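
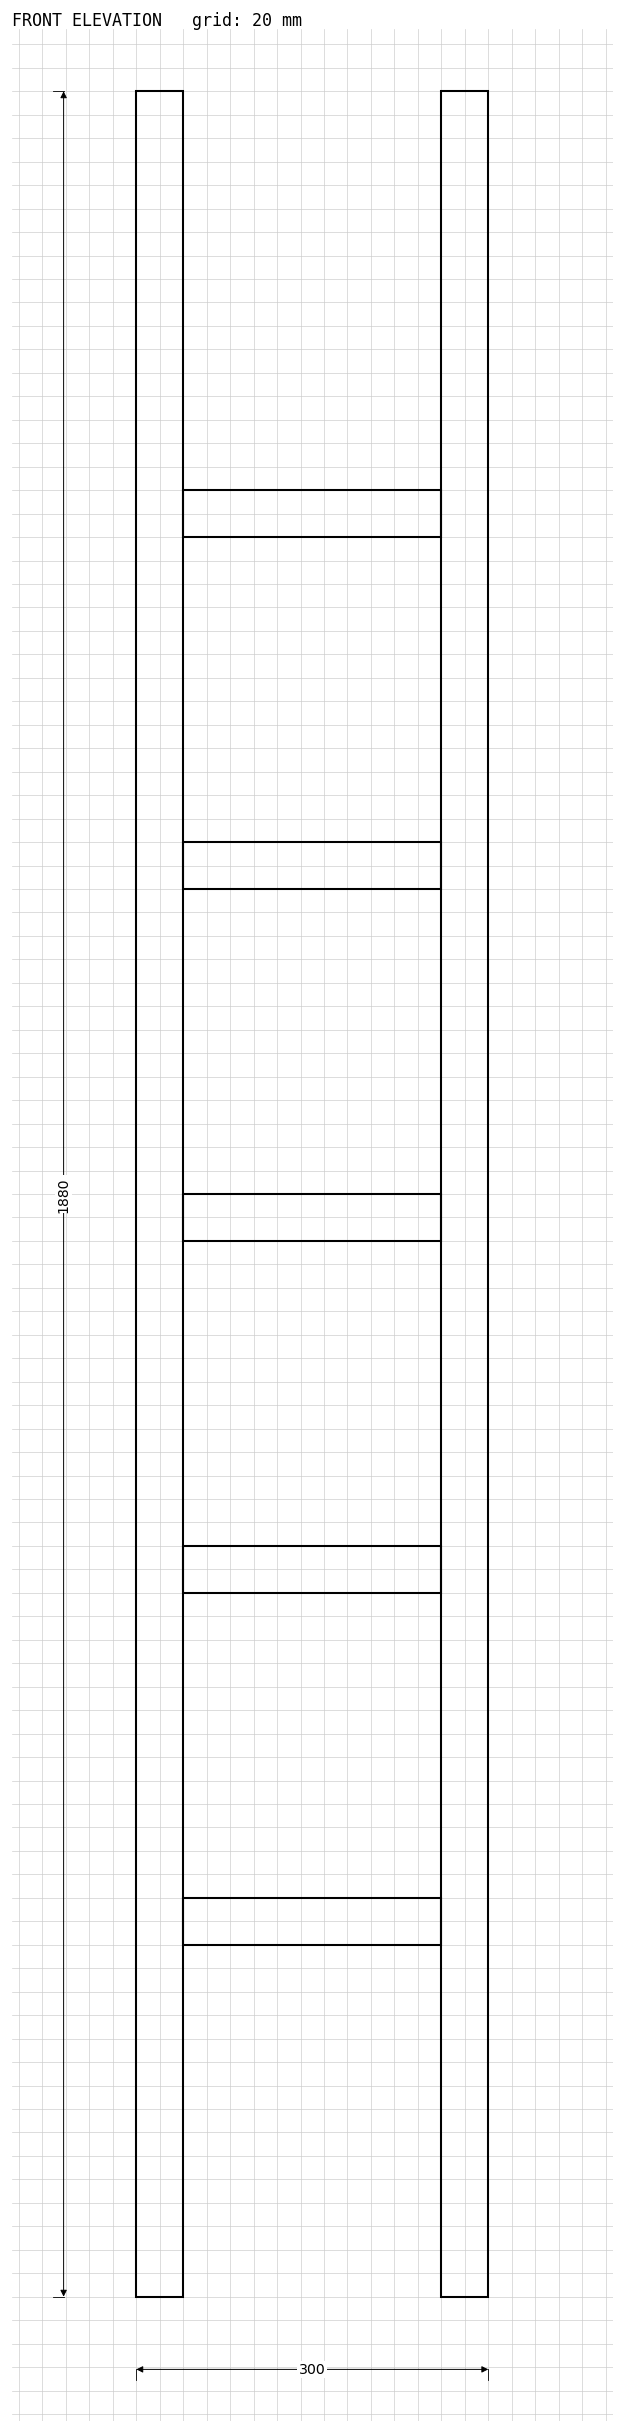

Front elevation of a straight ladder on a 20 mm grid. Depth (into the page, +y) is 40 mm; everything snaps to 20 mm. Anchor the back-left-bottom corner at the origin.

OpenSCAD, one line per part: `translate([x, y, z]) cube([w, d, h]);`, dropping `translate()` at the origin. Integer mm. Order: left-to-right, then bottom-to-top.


cube([40, 40, 1880]);
translate([40, 0, 300]) cube([220, 40, 40]);
translate([40, 0, 600]) cube([220, 40, 40]);
translate([40, 0, 900]) cube([220, 40, 40]);
translate([40, 0, 1200]) cube([220, 40, 40]);
translate([40, 0, 1500]) cube([220, 40, 40]);
translate([260, 0, 0]) cube([40, 40, 1880]);


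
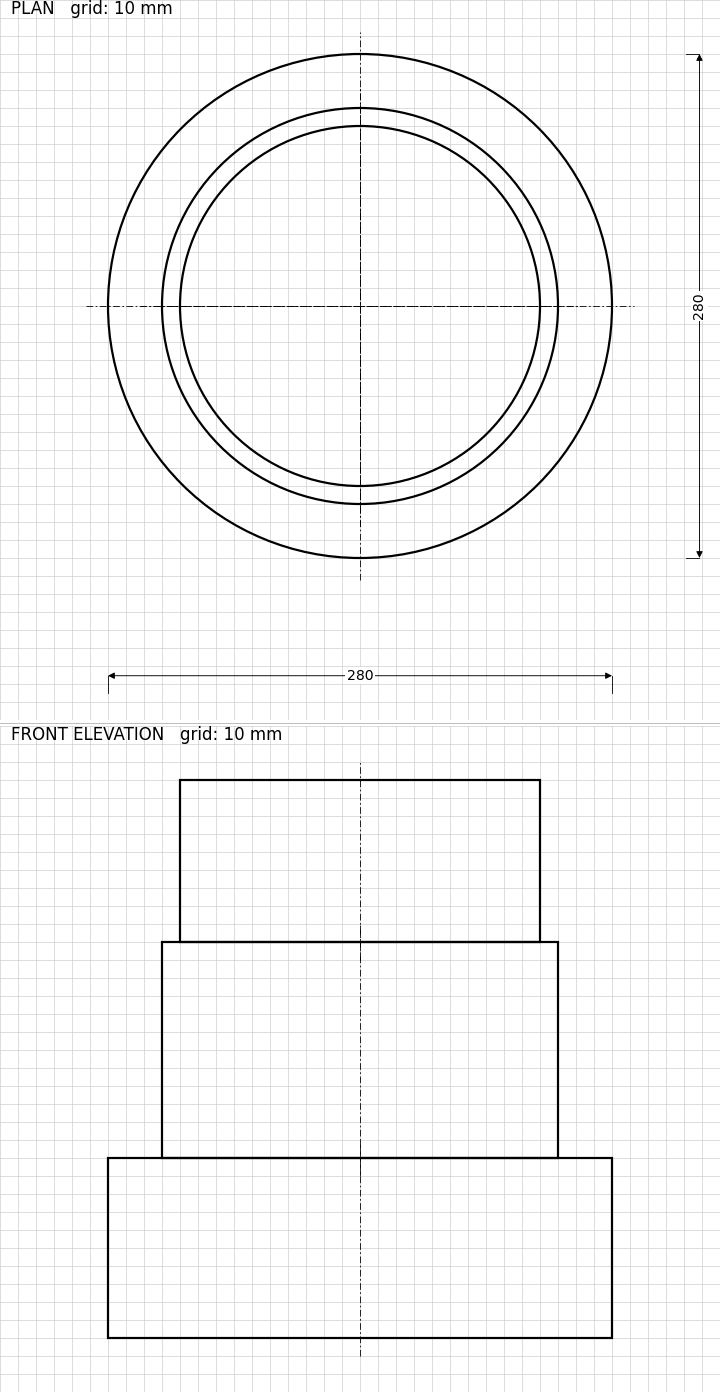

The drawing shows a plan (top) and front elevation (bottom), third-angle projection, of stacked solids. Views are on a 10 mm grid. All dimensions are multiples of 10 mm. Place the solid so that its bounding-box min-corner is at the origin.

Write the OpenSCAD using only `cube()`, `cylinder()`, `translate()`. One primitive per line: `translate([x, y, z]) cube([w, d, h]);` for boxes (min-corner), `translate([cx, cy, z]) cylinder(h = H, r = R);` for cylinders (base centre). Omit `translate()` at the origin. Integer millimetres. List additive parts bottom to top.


translate([140, 140, 0]) cylinder(h = 100, r = 140);
translate([140, 140, 100]) cylinder(h = 120, r = 110);
translate([140, 140, 220]) cylinder(h = 90, r = 100);


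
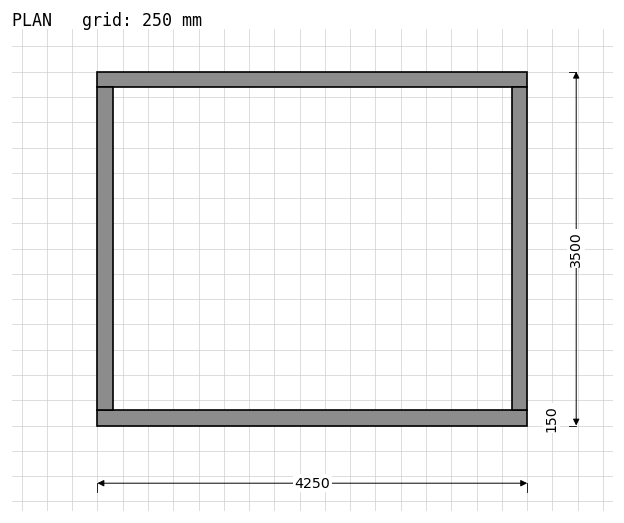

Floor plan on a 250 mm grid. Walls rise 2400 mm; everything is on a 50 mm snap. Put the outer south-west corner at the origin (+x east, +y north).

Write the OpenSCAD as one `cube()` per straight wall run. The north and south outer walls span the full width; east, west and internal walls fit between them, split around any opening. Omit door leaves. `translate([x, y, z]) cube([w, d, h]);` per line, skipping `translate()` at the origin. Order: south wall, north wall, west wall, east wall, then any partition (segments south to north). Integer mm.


cube([4250, 150, 2400]);
translate([0, 3350, 0]) cube([4250, 150, 2400]);
translate([0, 150, 0]) cube([150, 3200, 2400]);
translate([4100, 150, 0]) cube([150, 3200, 2400]);


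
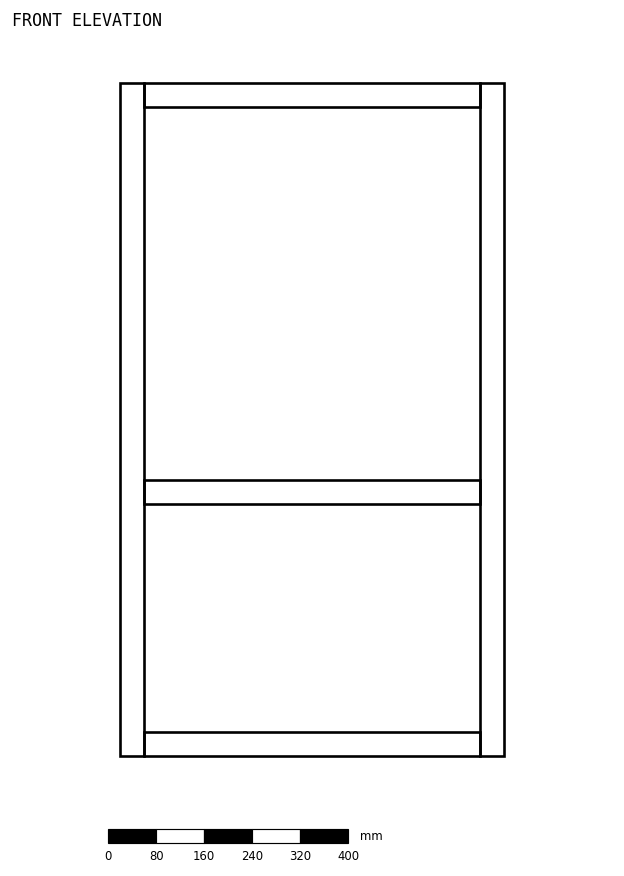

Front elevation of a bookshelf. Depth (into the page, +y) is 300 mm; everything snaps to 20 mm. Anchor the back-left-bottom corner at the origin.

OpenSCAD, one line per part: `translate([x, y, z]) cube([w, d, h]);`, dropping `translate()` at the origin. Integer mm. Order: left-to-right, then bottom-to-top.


cube([40, 300, 1120]);
translate([40, 0, 0]) cube([560, 300, 40]);
translate([40, 0, 420]) cube([560, 300, 40]);
translate([40, 0, 1080]) cube([560, 300, 40]);
translate([600, 0, 0]) cube([40, 300, 1120]);


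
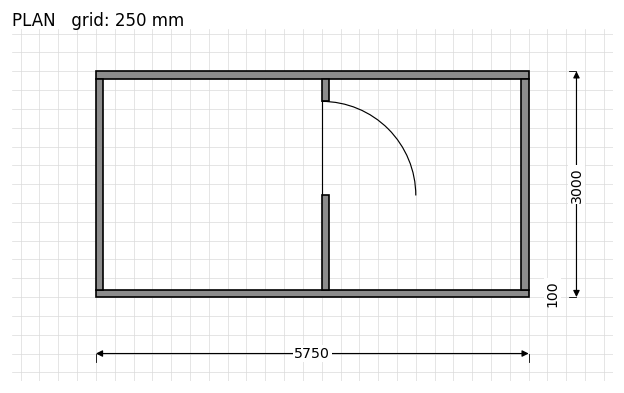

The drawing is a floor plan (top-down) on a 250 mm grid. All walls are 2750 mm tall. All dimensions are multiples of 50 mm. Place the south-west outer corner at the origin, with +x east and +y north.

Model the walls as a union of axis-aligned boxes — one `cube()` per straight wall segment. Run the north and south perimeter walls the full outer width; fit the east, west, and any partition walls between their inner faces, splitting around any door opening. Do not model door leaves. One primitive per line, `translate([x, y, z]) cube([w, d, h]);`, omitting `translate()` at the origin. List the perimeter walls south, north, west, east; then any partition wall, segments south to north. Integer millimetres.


cube([5750, 100, 2750]);
translate([0, 2900, 0]) cube([5750, 100, 2750]);
translate([0, 100, 0]) cube([100, 2800, 2750]);
translate([5650, 100, 0]) cube([100, 2800, 2750]);
translate([3000, 100, 0]) cube([100, 1250, 2750]);
translate([3000, 2600, 0]) cube([100, 300, 2750]);


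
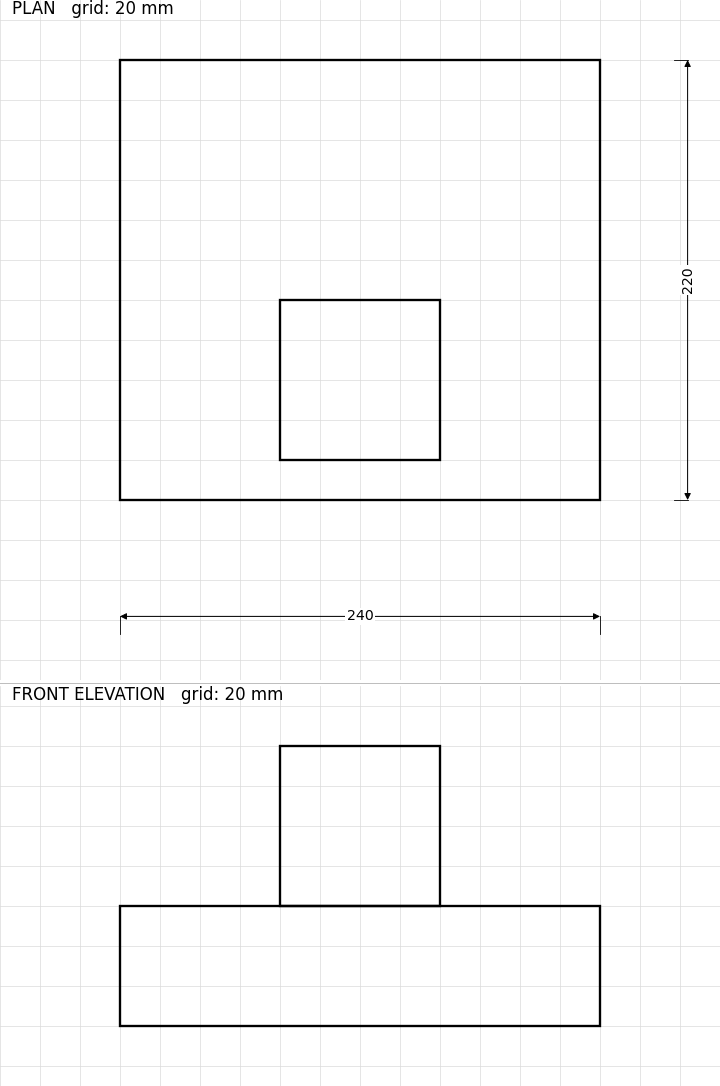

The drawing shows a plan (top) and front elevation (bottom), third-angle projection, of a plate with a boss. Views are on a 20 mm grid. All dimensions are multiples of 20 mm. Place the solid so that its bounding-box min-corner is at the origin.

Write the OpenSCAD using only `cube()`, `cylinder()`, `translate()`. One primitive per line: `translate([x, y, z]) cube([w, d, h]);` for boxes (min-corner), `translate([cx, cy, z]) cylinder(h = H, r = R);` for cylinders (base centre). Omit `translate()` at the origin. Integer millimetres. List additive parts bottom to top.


cube([240, 220, 60]);
translate([80, 20, 60]) cube([80, 80, 80]);


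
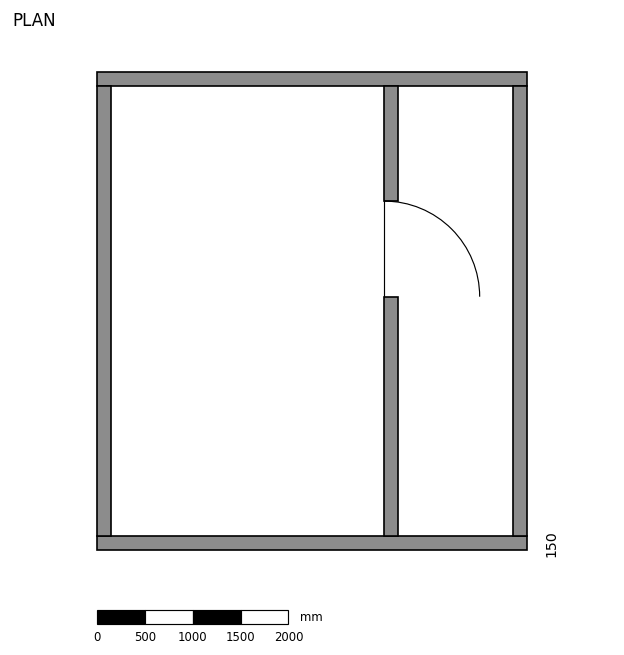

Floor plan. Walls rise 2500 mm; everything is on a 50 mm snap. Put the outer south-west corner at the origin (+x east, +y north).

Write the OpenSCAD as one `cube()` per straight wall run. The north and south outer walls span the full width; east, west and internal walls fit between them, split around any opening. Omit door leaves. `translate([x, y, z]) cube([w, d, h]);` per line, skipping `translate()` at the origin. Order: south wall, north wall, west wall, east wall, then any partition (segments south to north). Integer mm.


cube([4500, 150, 2500]);
translate([0, 4850, 0]) cube([4500, 150, 2500]);
translate([0, 150, 0]) cube([150, 4700, 2500]);
translate([4350, 150, 0]) cube([150, 4700, 2500]);
translate([3000, 150, 0]) cube([150, 2500, 2500]);
translate([3000, 3650, 0]) cube([150, 1200, 2500]);


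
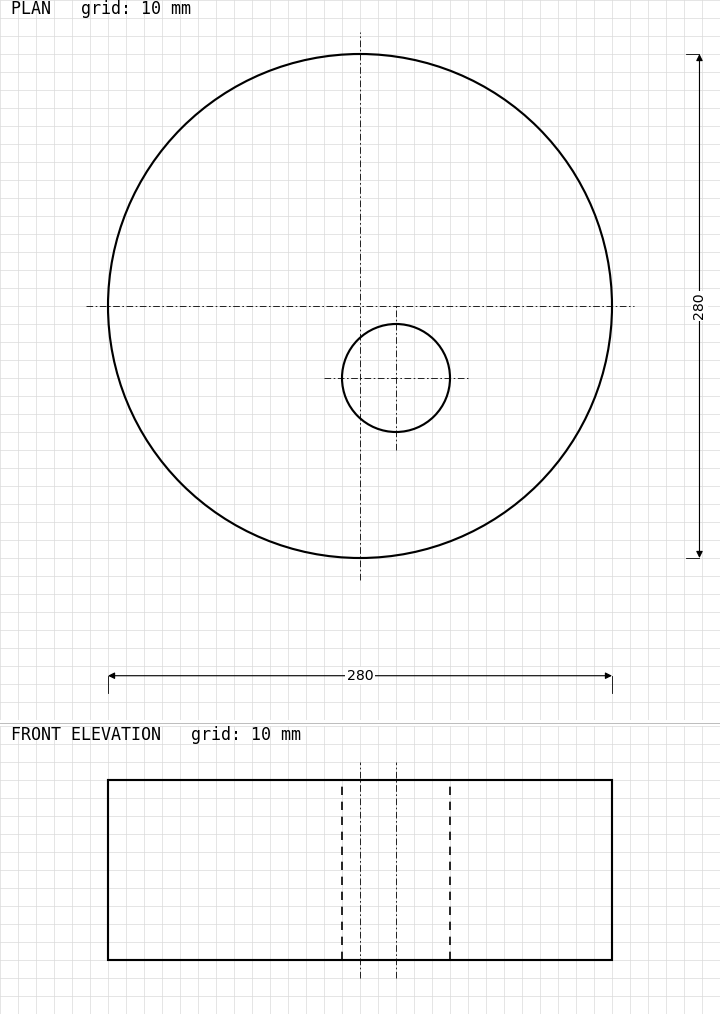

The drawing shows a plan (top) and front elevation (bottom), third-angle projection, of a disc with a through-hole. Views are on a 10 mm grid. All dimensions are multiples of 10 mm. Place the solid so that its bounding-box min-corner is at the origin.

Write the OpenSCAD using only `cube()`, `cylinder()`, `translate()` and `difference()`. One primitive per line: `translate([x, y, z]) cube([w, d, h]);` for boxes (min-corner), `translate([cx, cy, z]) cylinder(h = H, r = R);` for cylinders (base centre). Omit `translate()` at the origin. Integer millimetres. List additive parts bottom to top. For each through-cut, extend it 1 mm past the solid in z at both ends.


difference() {
  translate([140, 140, 0]) cylinder(h = 100, r = 140);
  translate([160, 100, -1]) cylinder(h = 102, r = 30);
}


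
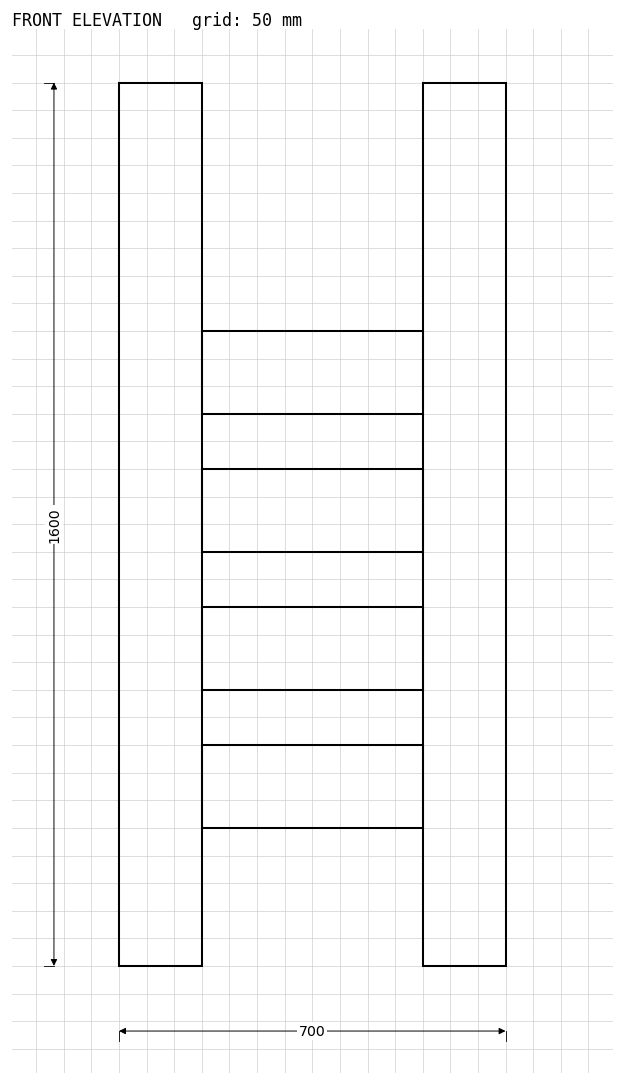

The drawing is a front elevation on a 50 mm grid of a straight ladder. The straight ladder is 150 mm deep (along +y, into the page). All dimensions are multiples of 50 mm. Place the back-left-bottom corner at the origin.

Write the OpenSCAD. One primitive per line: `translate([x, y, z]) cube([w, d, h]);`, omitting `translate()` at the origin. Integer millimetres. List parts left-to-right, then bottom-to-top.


cube([150, 150, 1600]);
translate([150, 0, 250]) cube([400, 150, 150]);
translate([150, 0, 500]) cube([400, 150, 150]);
translate([150, 0, 750]) cube([400, 150, 150]);
translate([150, 0, 1000]) cube([400, 150, 150]);
translate([550, 0, 0]) cube([150, 150, 1600]);


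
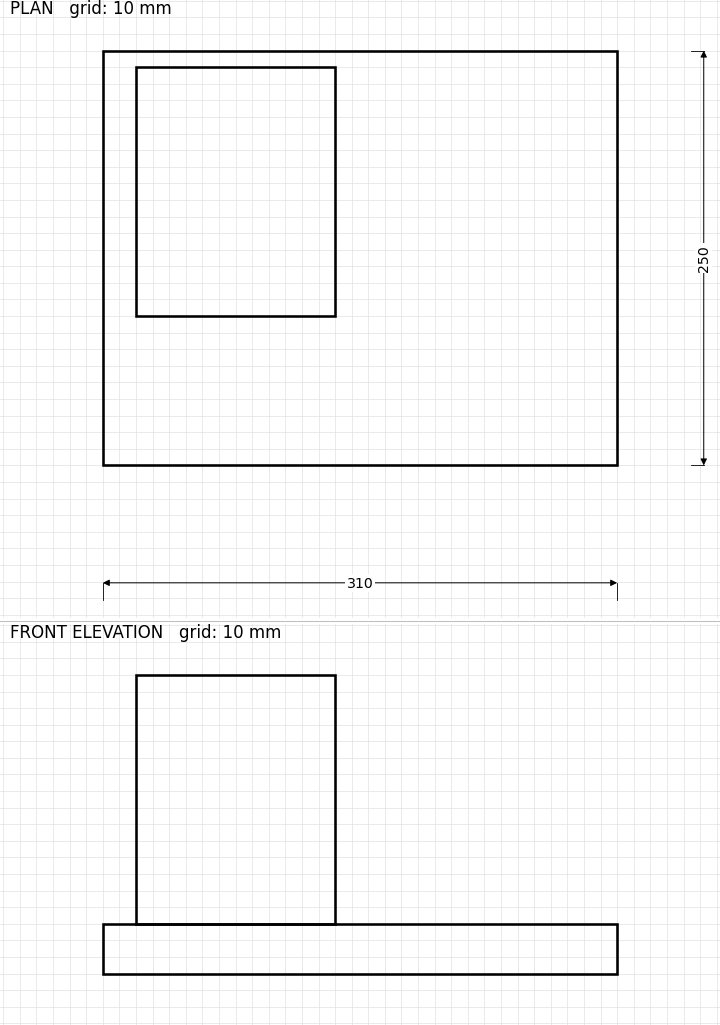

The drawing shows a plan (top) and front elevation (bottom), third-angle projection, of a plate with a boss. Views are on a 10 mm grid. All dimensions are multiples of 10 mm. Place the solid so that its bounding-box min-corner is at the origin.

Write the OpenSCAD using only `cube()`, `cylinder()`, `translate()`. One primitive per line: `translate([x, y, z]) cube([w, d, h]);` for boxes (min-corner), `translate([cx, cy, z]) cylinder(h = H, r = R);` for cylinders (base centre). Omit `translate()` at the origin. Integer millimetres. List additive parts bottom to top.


cube([310, 250, 30]);
translate([20, 90, 30]) cube([120, 150, 150]);


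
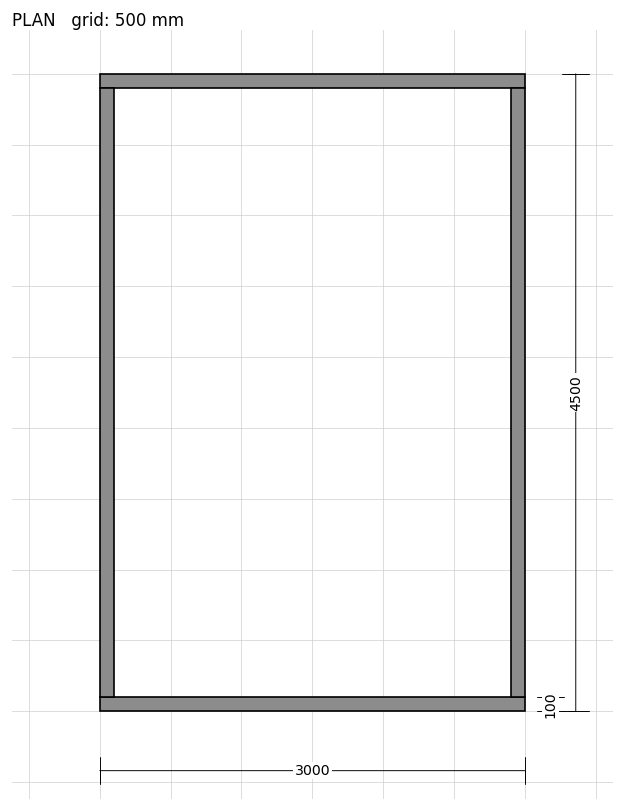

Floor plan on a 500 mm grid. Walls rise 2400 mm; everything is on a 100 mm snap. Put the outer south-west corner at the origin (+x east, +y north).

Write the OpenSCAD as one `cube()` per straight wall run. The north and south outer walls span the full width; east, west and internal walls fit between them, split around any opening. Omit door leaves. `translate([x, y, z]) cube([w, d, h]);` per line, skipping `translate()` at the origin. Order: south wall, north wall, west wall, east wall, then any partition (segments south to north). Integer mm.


cube([3000, 100, 2400]);
translate([0, 4400, 0]) cube([3000, 100, 2400]);
translate([0, 100, 0]) cube([100, 4300, 2400]);
translate([2900, 100, 0]) cube([100, 4300, 2400]);


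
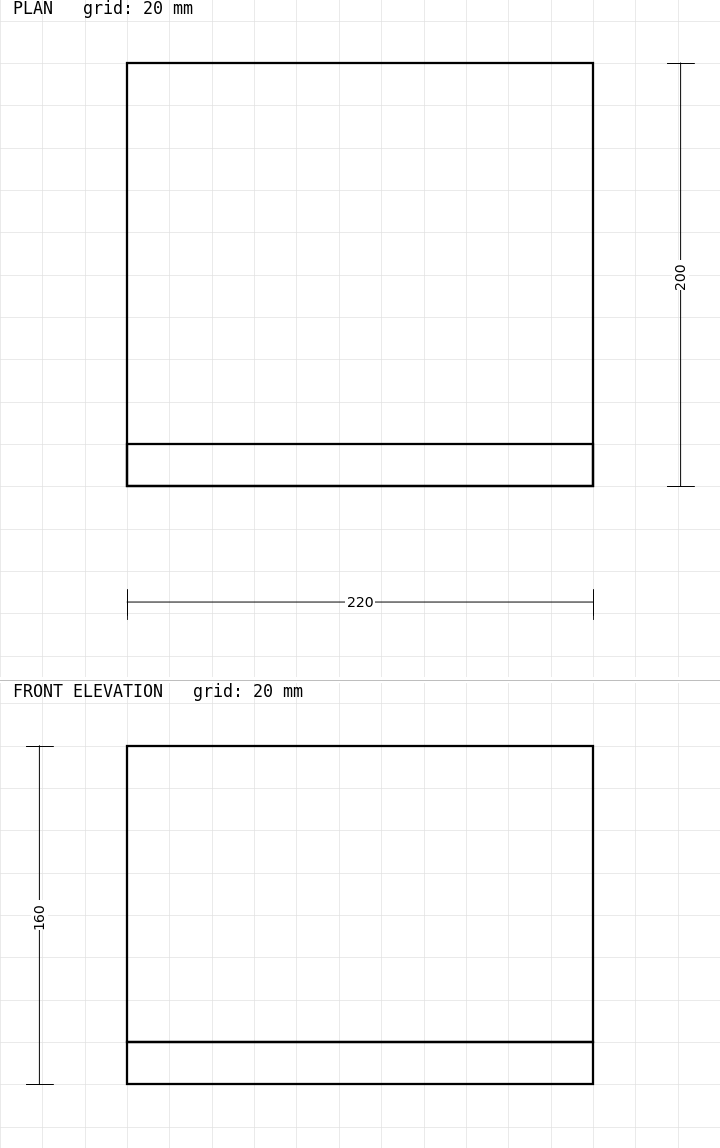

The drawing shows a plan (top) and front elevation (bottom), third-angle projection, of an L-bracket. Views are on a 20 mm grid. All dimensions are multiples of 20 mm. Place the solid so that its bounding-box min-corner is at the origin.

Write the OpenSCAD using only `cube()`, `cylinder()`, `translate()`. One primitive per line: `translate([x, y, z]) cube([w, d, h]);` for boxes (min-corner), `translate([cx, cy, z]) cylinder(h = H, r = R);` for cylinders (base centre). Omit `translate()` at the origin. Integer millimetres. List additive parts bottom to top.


cube([220, 200, 20]);
translate([0, 0, 20]) cube([220, 20, 140]);


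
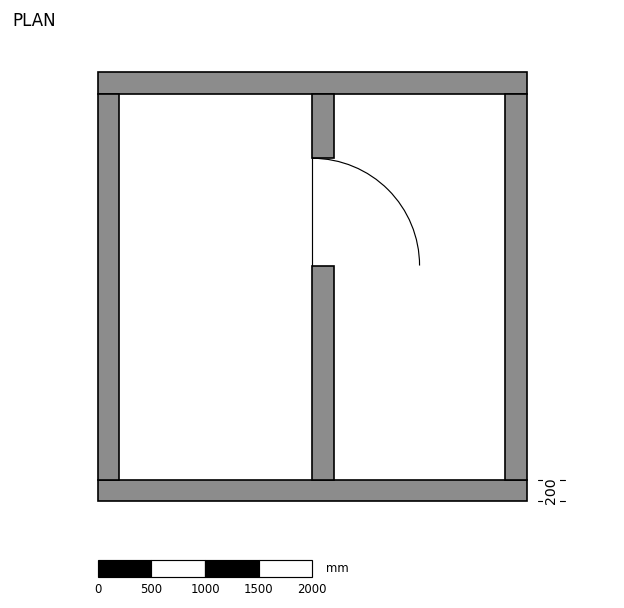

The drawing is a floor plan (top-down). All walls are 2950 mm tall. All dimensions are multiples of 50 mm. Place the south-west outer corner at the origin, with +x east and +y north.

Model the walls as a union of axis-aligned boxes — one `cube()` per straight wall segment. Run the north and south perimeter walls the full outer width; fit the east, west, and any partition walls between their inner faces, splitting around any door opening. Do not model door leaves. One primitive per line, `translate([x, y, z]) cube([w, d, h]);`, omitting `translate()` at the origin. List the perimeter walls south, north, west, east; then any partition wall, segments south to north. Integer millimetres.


cube([4000, 200, 2950]);
translate([0, 3800, 0]) cube([4000, 200, 2950]);
translate([0, 200, 0]) cube([200, 3600, 2950]);
translate([3800, 200, 0]) cube([200, 3600, 2950]);
translate([2000, 200, 0]) cube([200, 2000, 2950]);
translate([2000, 3200, 0]) cube([200, 600, 2950]);


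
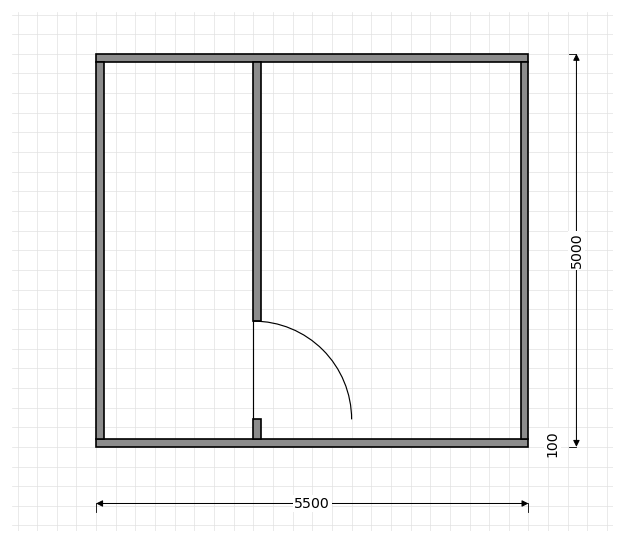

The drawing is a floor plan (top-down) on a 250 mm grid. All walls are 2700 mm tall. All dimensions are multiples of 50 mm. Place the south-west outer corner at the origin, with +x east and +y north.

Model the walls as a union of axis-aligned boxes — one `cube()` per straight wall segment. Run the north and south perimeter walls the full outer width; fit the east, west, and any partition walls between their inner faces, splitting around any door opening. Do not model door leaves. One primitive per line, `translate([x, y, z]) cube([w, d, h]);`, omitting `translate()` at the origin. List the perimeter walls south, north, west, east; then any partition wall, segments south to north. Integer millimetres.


cube([5500, 100, 2700]);
translate([0, 4900, 0]) cube([5500, 100, 2700]);
translate([0, 100, 0]) cube([100, 4800, 2700]);
translate([5400, 100, 0]) cube([100, 4800, 2700]);
translate([2000, 100, 0]) cube([100, 250, 2700]);
translate([2000, 1600, 0]) cube([100, 3300, 2700]);


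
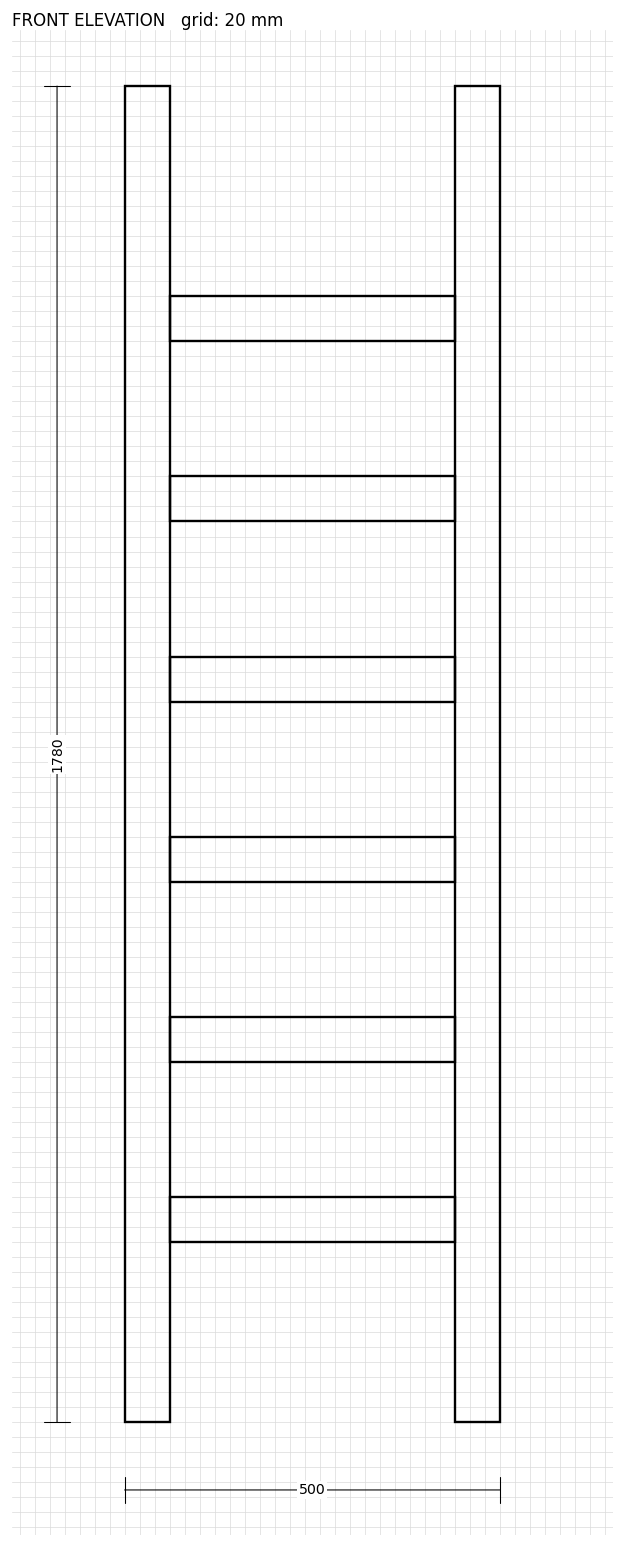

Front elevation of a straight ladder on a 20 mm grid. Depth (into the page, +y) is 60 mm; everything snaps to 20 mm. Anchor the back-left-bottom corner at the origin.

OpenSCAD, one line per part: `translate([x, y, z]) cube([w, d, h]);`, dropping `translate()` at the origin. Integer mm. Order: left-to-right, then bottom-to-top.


cube([60, 60, 1780]);
translate([60, 0, 240]) cube([380, 60, 60]);
translate([60, 0, 480]) cube([380, 60, 60]);
translate([60, 0, 720]) cube([380, 60, 60]);
translate([60, 0, 960]) cube([380, 60, 60]);
translate([60, 0, 1200]) cube([380, 60, 60]);
translate([60, 0, 1440]) cube([380, 60, 60]);
translate([440, 0, 0]) cube([60, 60, 1780]);


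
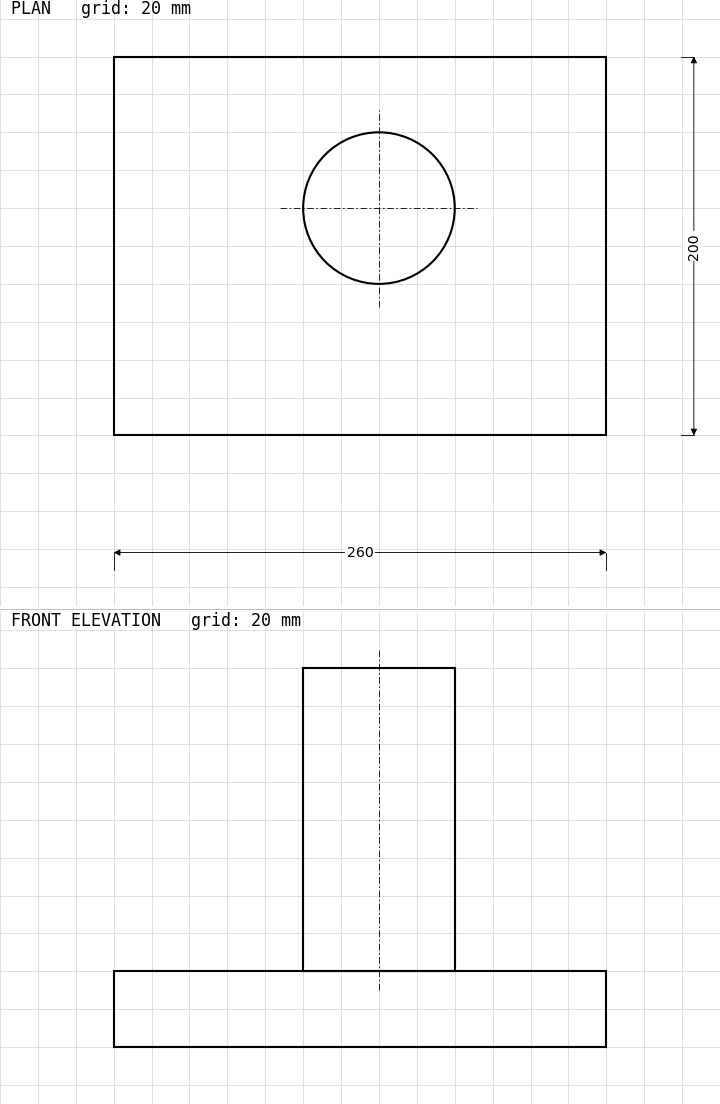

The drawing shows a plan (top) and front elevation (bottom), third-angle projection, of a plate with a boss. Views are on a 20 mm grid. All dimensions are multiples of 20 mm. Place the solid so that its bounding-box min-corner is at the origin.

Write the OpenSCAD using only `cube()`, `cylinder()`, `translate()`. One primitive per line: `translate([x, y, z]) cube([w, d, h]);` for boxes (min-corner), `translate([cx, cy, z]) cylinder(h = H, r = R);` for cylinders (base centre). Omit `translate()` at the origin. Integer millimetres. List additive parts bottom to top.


cube([260, 200, 40]);
translate([140, 120, 40]) cylinder(h = 160, r = 40);


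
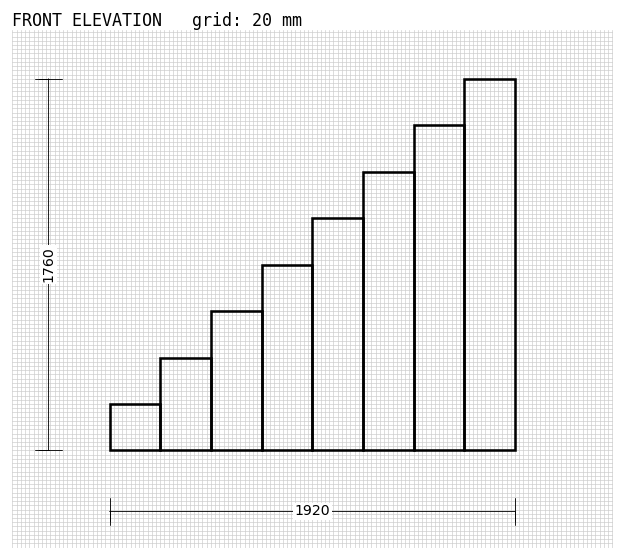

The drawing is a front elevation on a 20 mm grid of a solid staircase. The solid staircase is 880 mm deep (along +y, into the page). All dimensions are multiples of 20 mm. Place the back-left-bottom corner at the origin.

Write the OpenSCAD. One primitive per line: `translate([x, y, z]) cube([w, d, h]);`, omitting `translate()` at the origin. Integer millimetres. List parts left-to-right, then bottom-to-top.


cube([240, 880, 220]);
translate([240, 0, 0]) cube([240, 880, 440]);
translate([480, 0, 0]) cube([240, 880, 660]);
translate([720, 0, 0]) cube([240, 880, 880]);
translate([960, 0, 0]) cube([240, 880, 1100]);
translate([1200, 0, 0]) cube([240, 880, 1320]);
translate([1440, 0, 0]) cube([240, 880, 1540]);
translate([1680, 0, 0]) cube([240, 880, 1760]);


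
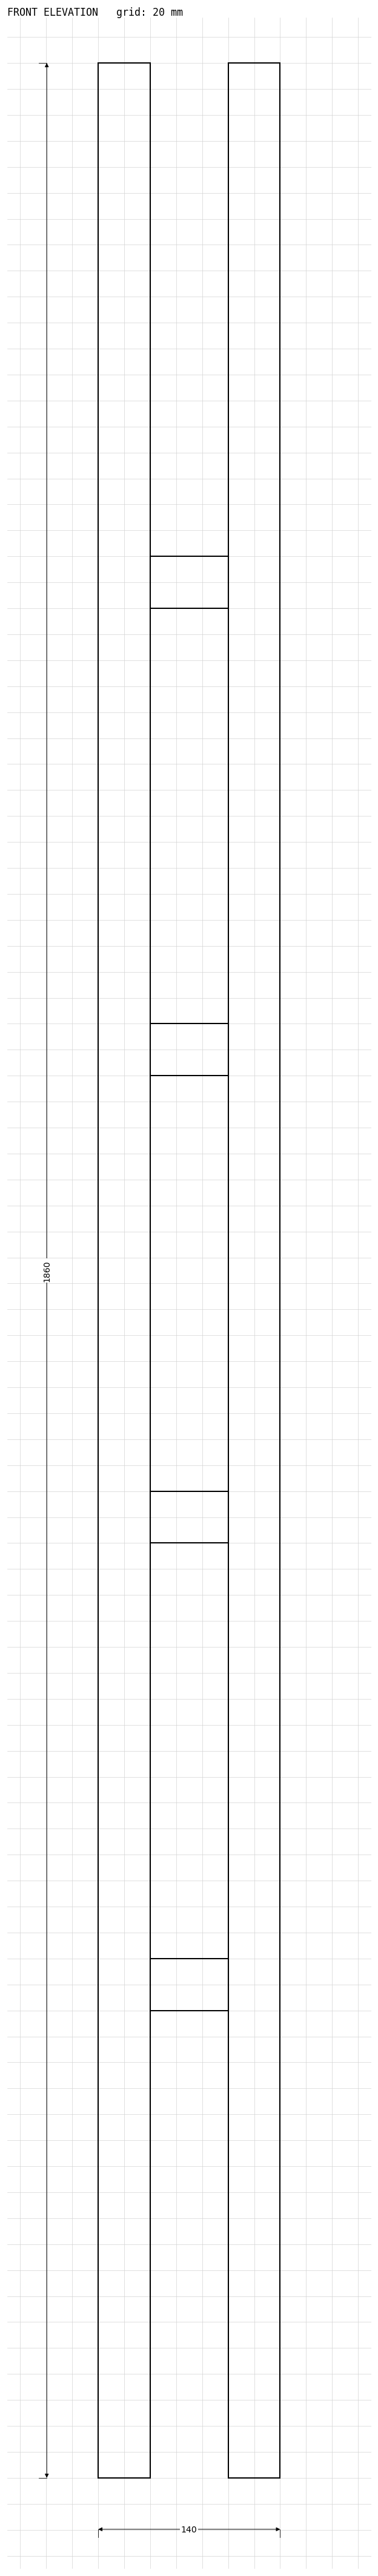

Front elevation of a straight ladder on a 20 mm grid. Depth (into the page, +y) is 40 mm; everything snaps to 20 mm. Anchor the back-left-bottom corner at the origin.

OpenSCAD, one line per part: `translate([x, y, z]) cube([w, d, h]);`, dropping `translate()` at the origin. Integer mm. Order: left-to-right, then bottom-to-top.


cube([40, 40, 1860]);
translate([40, 0, 360]) cube([60, 40, 40]);
translate([40, 0, 720]) cube([60, 40, 40]);
translate([40, 0, 1080]) cube([60, 40, 40]);
translate([40, 0, 1440]) cube([60, 40, 40]);
translate([100, 0, 0]) cube([40, 40, 1860]);


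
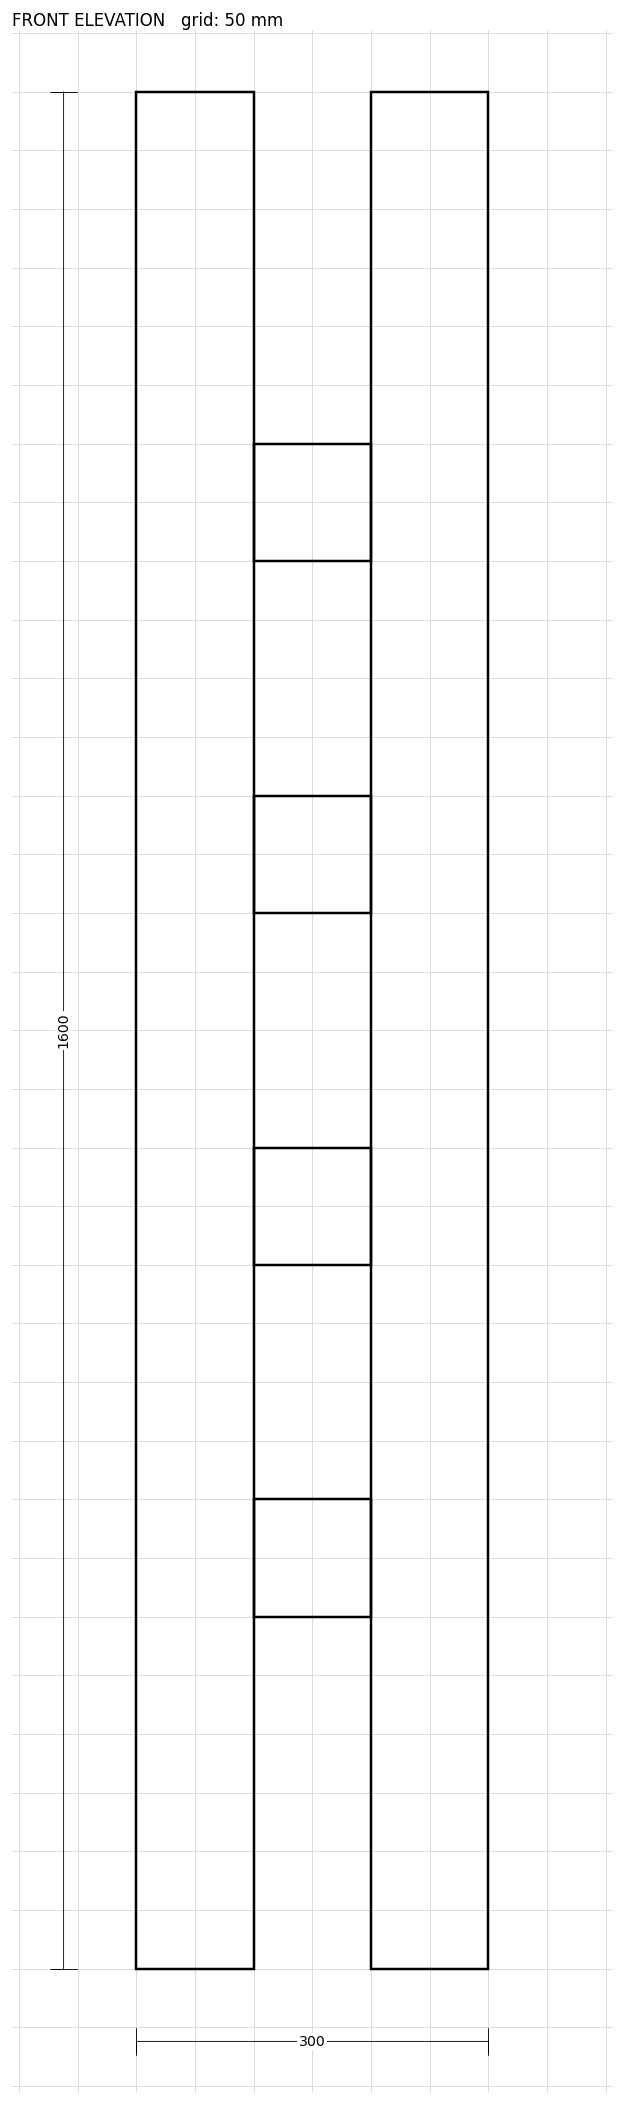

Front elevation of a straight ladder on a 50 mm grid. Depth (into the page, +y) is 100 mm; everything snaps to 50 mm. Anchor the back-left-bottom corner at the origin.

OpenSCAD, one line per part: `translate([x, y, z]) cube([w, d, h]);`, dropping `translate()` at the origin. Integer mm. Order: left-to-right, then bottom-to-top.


cube([100, 100, 1600]);
translate([100, 0, 300]) cube([100, 100, 100]);
translate([100, 0, 600]) cube([100, 100, 100]);
translate([100, 0, 900]) cube([100, 100, 100]);
translate([100, 0, 1200]) cube([100, 100, 100]);
translate([200, 0, 0]) cube([100, 100, 1600]);


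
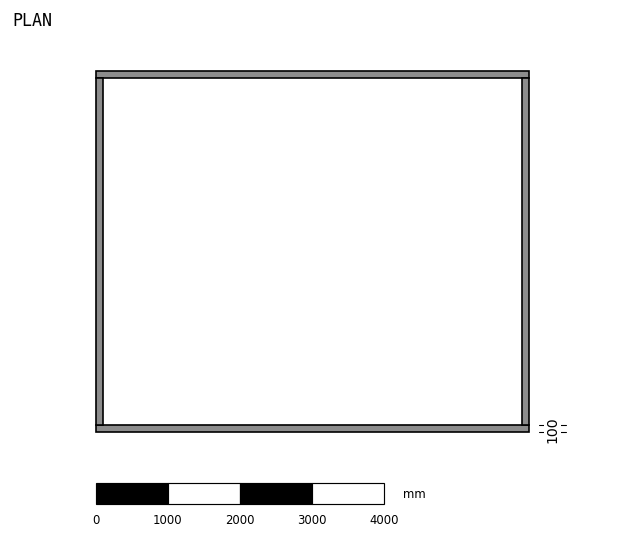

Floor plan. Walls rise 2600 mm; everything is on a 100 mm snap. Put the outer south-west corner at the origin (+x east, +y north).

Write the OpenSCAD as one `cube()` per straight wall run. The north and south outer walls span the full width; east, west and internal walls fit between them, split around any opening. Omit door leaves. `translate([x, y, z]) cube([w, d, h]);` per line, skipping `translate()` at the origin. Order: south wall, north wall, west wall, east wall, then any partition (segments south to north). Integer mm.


cube([6000, 100, 2600]);
translate([0, 4900, 0]) cube([6000, 100, 2600]);
translate([0, 100, 0]) cube([100, 4800, 2600]);
translate([5900, 100, 0]) cube([100, 4800, 2600]);


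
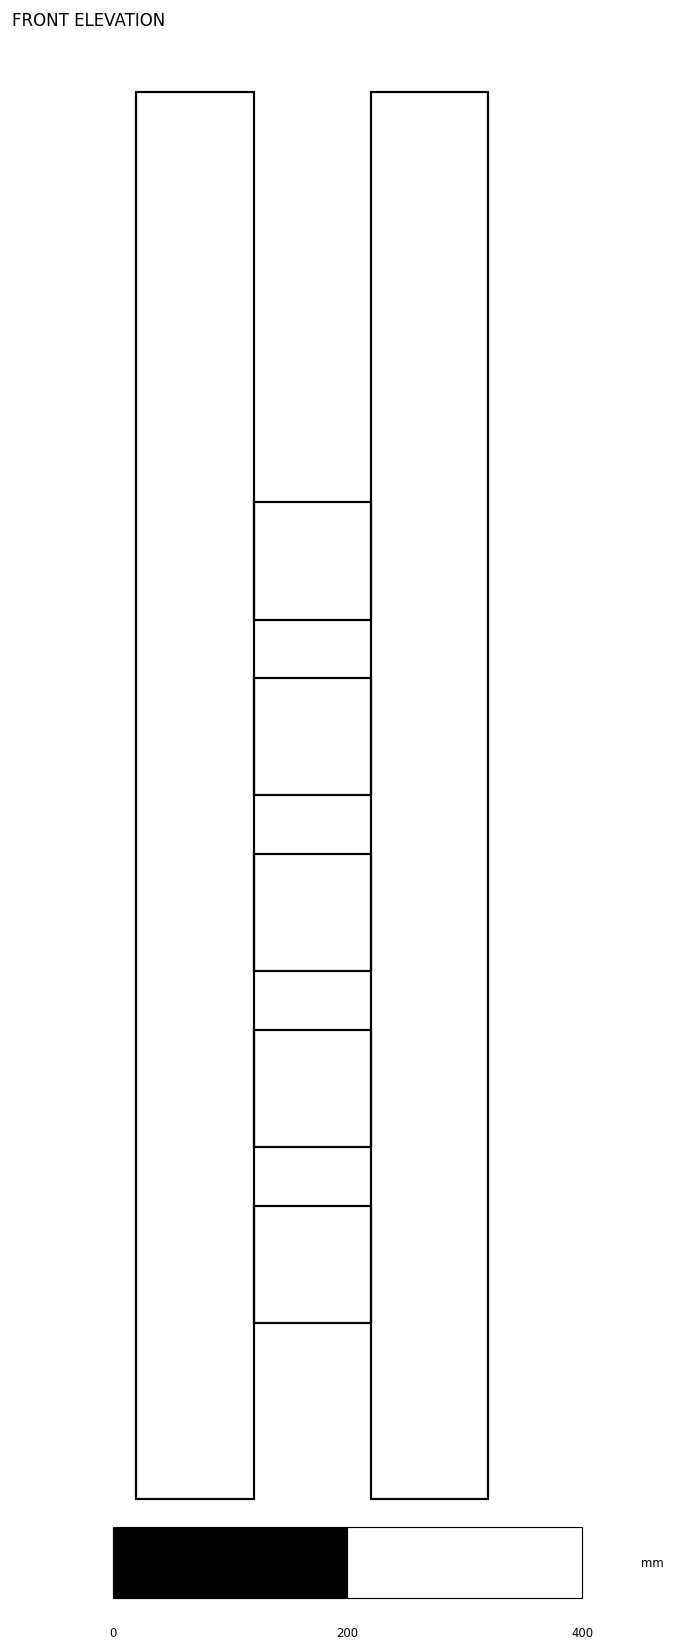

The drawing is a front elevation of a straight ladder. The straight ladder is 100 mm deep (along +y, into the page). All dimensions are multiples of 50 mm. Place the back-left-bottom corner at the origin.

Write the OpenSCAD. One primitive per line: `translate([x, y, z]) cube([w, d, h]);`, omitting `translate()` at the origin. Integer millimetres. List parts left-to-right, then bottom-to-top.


cube([100, 100, 1200]);
translate([100, 0, 150]) cube([100, 100, 100]);
translate([100, 0, 300]) cube([100, 100, 100]);
translate([100, 0, 450]) cube([100, 100, 100]);
translate([100, 0, 600]) cube([100, 100, 100]);
translate([100, 0, 750]) cube([100, 100, 100]);
translate([200, 0, 0]) cube([100, 100, 1200]);


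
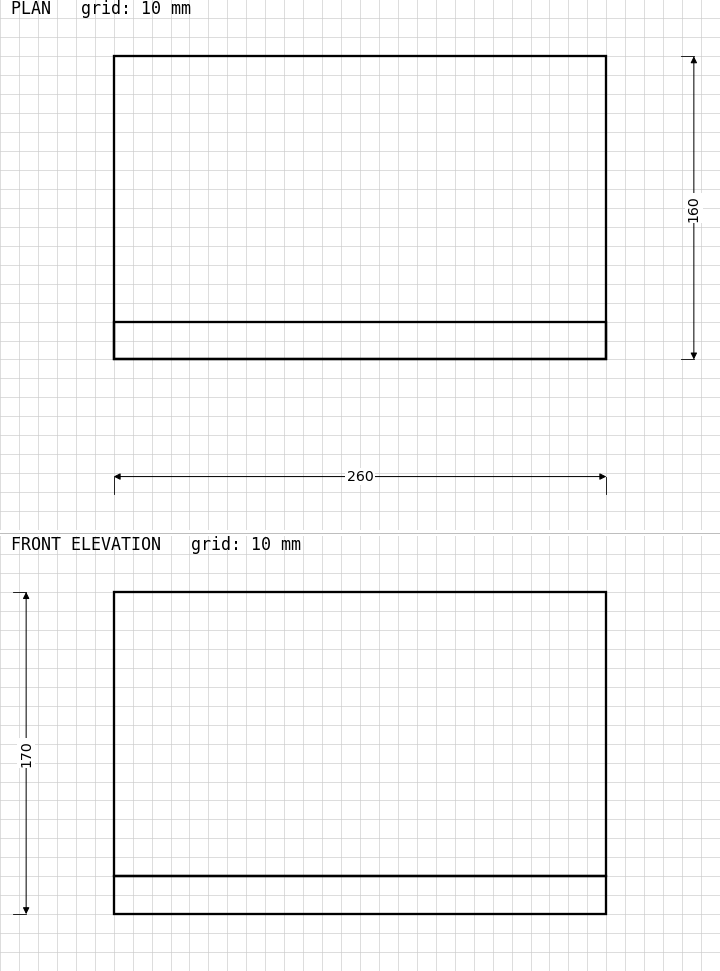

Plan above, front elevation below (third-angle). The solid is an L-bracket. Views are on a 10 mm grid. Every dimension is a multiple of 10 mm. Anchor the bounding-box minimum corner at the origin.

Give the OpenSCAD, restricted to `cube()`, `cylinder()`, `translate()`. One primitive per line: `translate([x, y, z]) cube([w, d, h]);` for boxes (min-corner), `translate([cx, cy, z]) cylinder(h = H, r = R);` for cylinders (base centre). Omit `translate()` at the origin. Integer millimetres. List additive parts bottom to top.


cube([260, 160, 20]);
translate([0, 0, 20]) cube([260, 20, 150]);


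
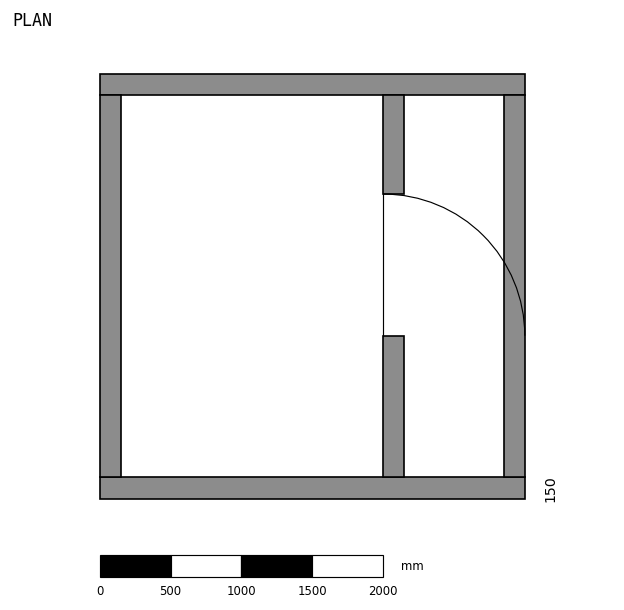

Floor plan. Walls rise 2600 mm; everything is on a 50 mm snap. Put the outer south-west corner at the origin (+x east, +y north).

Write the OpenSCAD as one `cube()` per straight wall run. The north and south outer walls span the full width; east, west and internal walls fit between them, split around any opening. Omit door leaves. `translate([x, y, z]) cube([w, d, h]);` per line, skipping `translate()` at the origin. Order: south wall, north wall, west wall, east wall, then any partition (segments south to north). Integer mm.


cube([3000, 150, 2600]);
translate([0, 2850, 0]) cube([3000, 150, 2600]);
translate([0, 150, 0]) cube([150, 2700, 2600]);
translate([2850, 150, 0]) cube([150, 2700, 2600]);
translate([2000, 150, 0]) cube([150, 1000, 2600]);
translate([2000, 2150, 0]) cube([150, 700, 2600]);


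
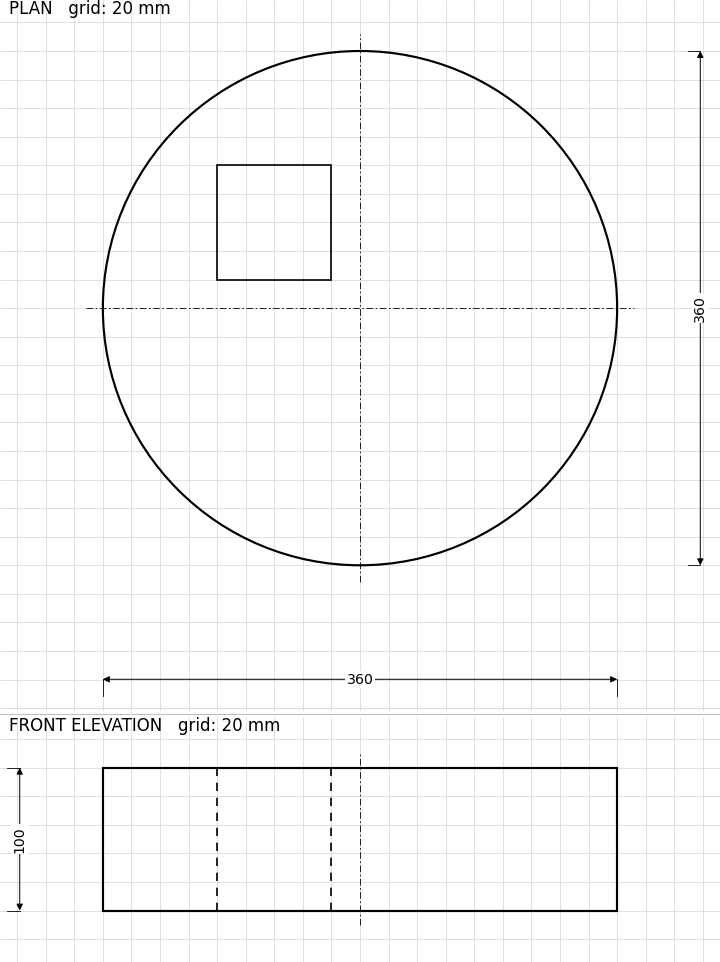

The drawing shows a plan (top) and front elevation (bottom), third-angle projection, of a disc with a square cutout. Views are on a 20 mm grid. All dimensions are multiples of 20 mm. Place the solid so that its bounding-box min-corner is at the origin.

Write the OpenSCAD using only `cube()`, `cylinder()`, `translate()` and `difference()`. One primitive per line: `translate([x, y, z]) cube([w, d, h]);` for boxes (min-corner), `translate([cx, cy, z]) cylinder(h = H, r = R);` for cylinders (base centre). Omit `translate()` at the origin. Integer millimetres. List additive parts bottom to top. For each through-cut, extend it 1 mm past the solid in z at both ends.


difference() {
  translate([180, 180, 0]) cylinder(h = 100, r = 180);
  translate([80, 200, -1]) cube([80, 80, 102]);
}


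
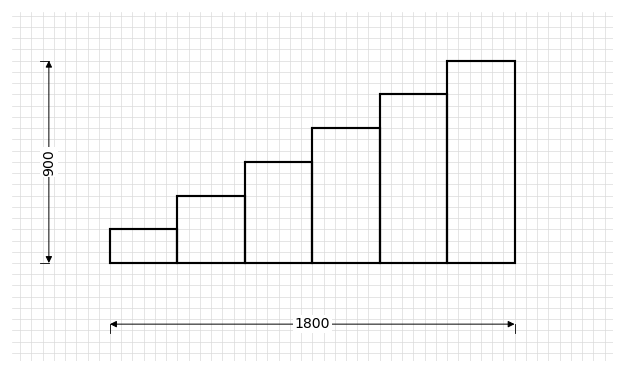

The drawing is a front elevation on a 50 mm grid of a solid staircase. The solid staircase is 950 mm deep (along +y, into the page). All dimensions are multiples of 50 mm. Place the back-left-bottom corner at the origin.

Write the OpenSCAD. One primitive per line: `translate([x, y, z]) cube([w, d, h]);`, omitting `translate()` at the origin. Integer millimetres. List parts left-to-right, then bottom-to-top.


cube([300, 950, 150]);
translate([300, 0, 0]) cube([300, 950, 300]);
translate([600, 0, 0]) cube([300, 950, 450]);
translate([900, 0, 0]) cube([300, 950, 600]);
translate([1200, 0, 0]) cube([300, 950, 750]);
translate([1500, 0, 0]) cube([300, 950, 900]);


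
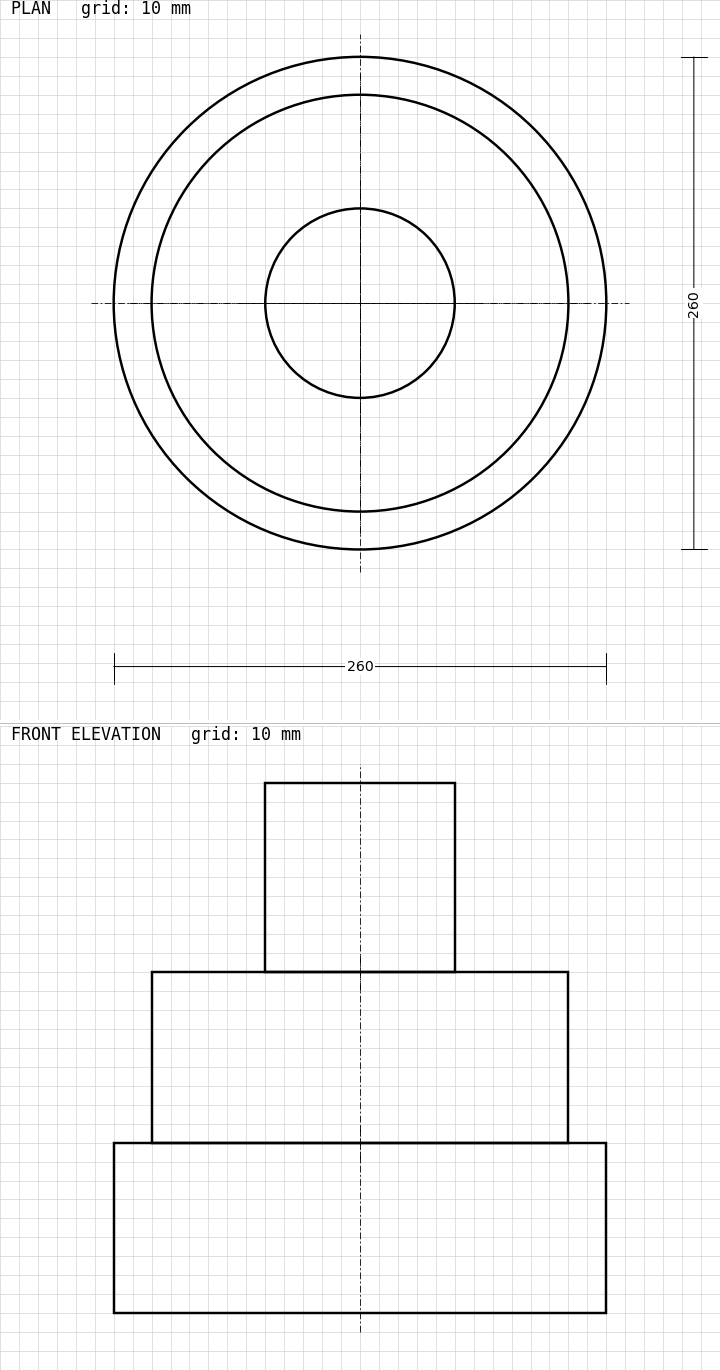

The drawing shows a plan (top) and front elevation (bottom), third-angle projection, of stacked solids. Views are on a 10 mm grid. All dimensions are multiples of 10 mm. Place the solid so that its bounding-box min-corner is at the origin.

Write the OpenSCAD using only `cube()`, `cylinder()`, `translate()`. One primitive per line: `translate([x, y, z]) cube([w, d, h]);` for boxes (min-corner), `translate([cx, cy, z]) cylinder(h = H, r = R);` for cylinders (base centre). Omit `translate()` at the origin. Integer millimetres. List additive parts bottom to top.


translate([130, 130, 0]) cylinder(h = 90, r = 130);
translate([130, 130, 90]) cylinder(h = 90, r = 110);
translate([130, 130, 180]) cylinder(h = 100, r = 50);


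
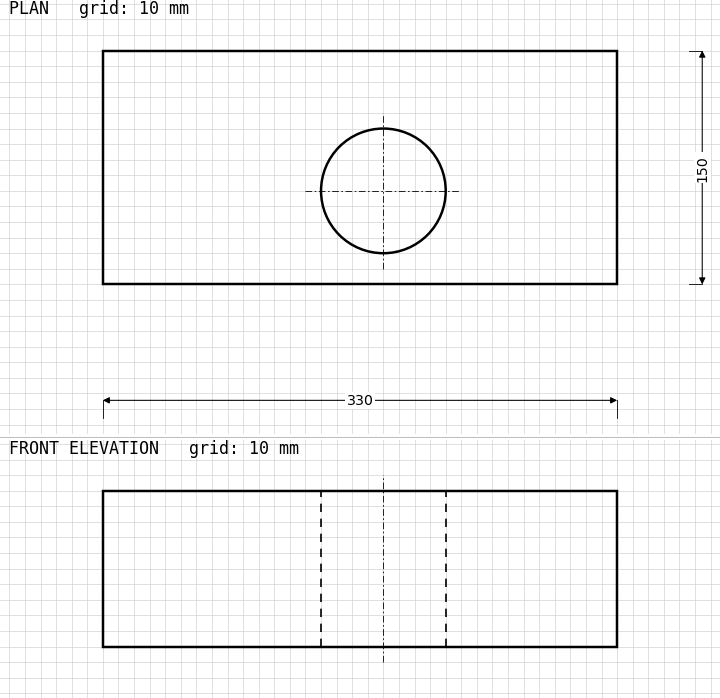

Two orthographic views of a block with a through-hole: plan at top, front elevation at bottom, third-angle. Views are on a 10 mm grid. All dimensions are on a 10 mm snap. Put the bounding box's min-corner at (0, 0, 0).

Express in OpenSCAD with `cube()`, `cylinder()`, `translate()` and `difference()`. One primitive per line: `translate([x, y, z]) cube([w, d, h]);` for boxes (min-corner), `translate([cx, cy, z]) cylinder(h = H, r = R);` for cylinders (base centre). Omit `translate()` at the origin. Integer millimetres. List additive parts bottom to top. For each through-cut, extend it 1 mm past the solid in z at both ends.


difference() {
  cube([330, 150, 100]);
  translate([180, 60, -1]) cylinder(h = 102, r = 40);
}


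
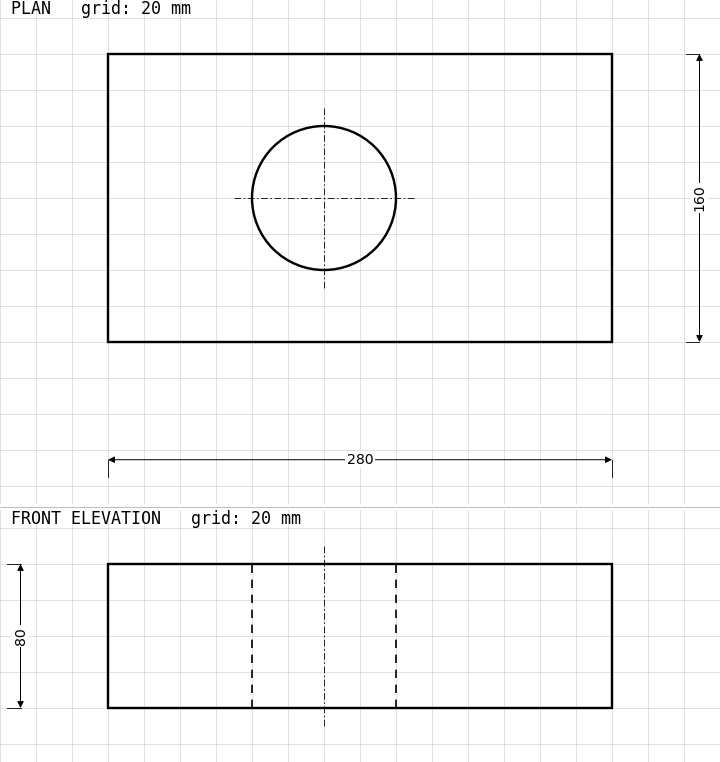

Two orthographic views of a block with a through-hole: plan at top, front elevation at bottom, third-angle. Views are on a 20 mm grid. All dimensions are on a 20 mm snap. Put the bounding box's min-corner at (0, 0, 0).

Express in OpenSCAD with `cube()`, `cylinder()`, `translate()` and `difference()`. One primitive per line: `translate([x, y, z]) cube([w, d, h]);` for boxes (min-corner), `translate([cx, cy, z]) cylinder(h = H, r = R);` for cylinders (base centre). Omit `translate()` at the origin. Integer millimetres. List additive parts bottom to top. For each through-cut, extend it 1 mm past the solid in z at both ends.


difference() {
  cube([280, 160, 80]);
  translate([120, 80, -1]) cylinder(h = 82, r = 40);
}


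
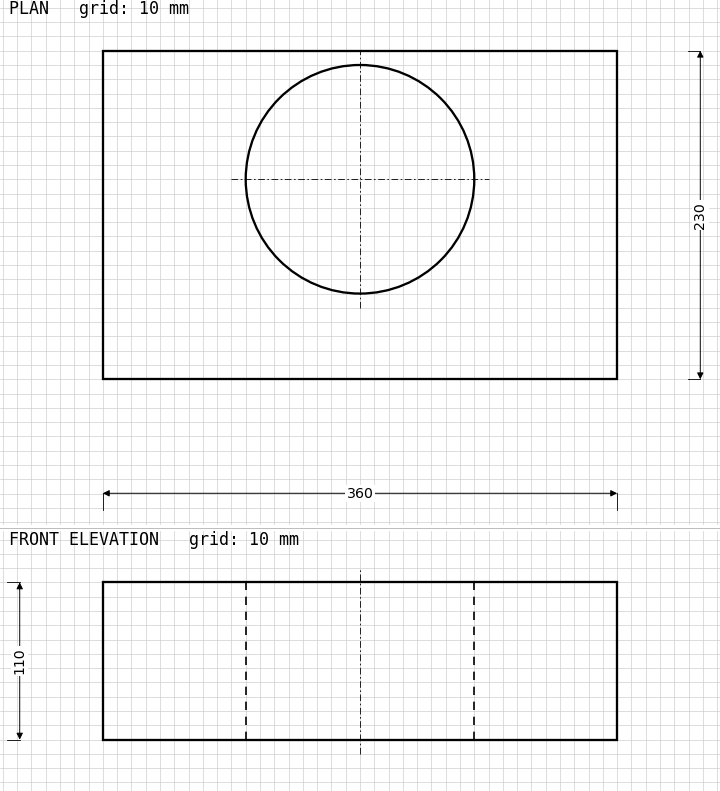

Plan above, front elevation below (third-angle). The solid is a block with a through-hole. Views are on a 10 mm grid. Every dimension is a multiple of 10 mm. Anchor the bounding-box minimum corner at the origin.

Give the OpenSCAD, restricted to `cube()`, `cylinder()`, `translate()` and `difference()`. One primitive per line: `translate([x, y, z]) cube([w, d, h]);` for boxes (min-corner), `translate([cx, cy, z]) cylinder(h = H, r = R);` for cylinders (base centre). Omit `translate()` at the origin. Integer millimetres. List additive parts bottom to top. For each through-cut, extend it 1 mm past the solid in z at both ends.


difference() {
  cube([360, 230, 110]);
  translate([180, 140, -1]) cylinder(h = 112, r = 80);
}


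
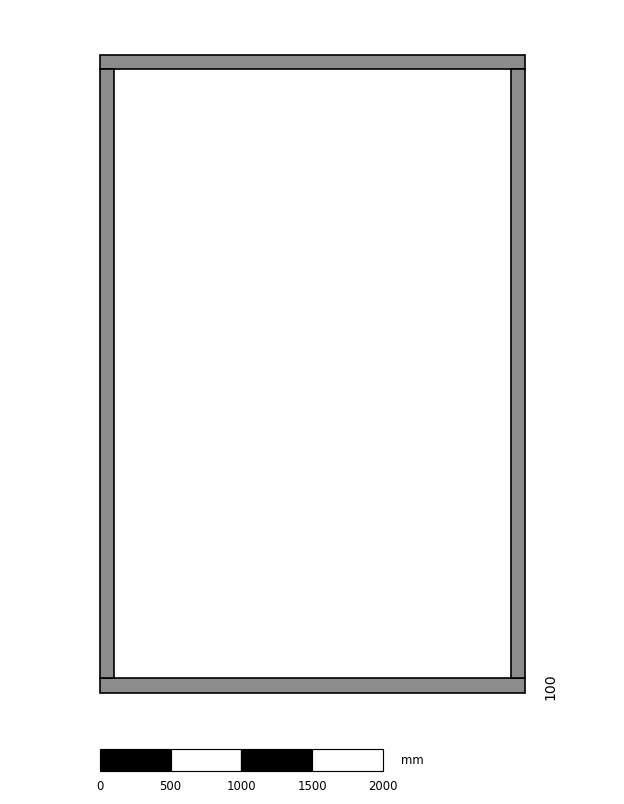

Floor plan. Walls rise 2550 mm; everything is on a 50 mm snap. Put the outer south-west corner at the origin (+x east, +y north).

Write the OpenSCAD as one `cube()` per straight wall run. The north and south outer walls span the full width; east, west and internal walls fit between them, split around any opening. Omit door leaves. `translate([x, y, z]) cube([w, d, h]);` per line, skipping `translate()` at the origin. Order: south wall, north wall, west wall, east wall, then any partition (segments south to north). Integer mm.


cube([3000, 100, 2550]);
translate([0, 4400, 0]) cube([3000, 100, 2550]);
translate([0, 100, 0]) cube([100, 4300, 2550]);
translate([2900, 100, 0]) cube([100, 4300, 2550]);


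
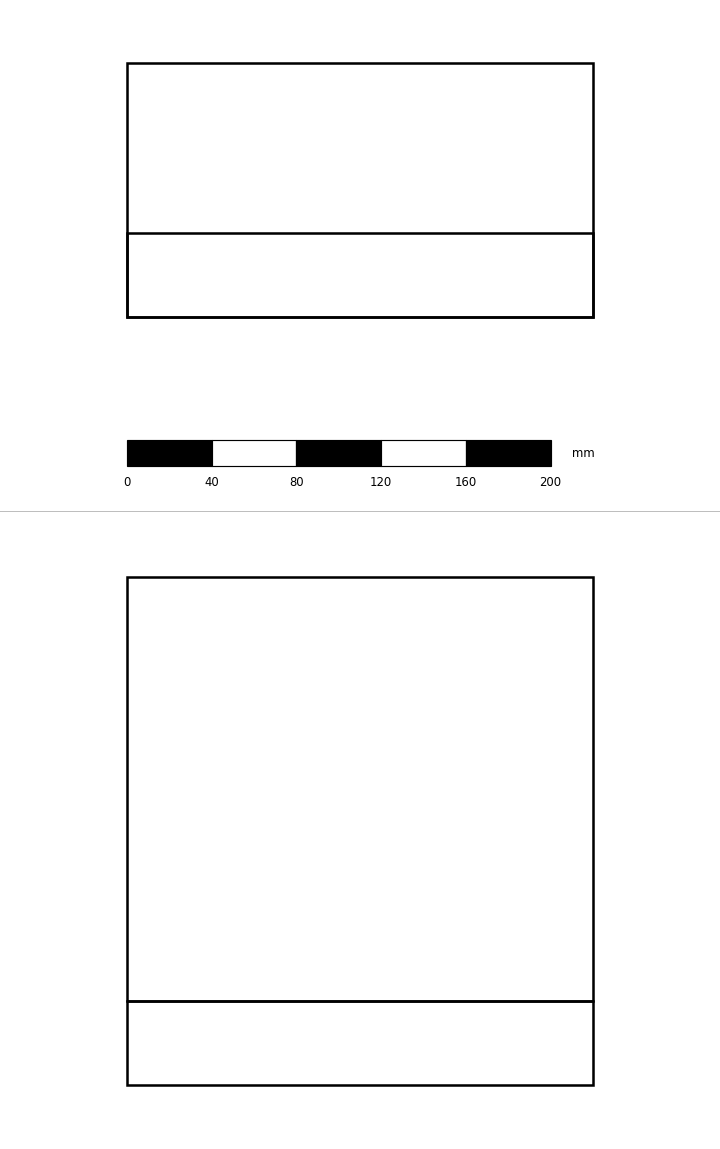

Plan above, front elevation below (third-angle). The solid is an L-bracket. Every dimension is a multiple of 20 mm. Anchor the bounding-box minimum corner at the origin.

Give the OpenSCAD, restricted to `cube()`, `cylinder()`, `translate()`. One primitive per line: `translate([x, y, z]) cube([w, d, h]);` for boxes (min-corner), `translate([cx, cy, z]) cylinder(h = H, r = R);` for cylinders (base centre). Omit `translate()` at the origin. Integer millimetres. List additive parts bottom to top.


cube([220, 120, 40]);
translate([0, 0, 40]) cube([220, 40, 200]);


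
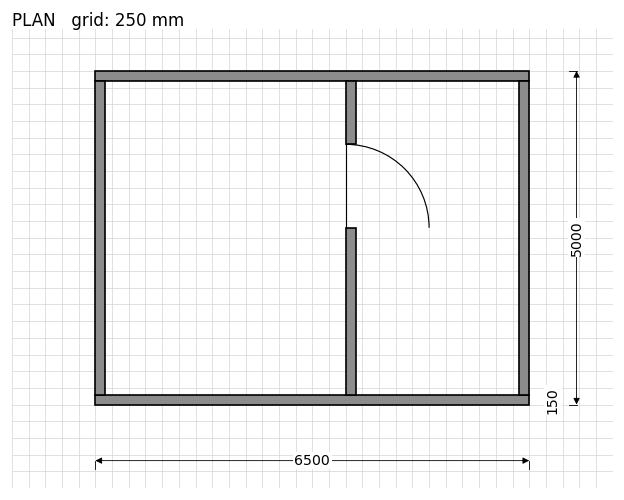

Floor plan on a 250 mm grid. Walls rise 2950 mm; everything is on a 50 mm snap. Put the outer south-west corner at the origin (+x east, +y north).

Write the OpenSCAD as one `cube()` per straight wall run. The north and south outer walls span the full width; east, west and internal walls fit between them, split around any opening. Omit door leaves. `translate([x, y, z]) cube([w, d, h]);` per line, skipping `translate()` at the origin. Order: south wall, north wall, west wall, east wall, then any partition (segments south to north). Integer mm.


cube([6500, 150, 2950]);
translate([0, 4850, 0]) cube([6500, 150, 2950]);
translate([0, 150, 0]) cube([150, 4700, 2950]);
translate([6350, 150, 0]) cube([150, 4700, 2950]);
translate([3750, 150, 0]) cube([150, 2500, 2950]);
translate([3750, 3900, 0]) cube([150, 950, 2950]);


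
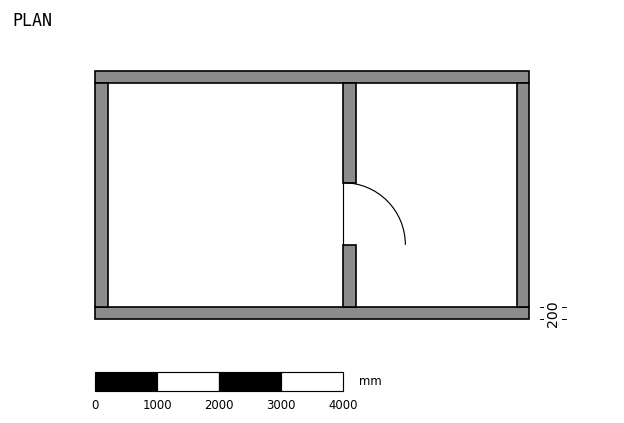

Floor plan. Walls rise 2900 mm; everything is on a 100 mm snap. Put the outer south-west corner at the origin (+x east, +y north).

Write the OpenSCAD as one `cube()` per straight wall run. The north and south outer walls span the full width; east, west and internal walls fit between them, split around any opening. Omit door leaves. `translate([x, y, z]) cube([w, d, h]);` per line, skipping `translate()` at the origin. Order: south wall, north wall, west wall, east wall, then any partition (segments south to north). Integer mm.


cube([7000, 200, 2900]);
translate([0, 3800, 0]) cube([7000, 200, 2900]);
translate([0, 200, 0]) cube([200, 3600, 2900]);
translate([6800, 200, 0]) cube([200, 3600, 2900]);
translate([4000, 200, 0]) cube([200, 1000, 2900]);
translate([4000, 2200, 0]) cube([200, 1600, 2900]);


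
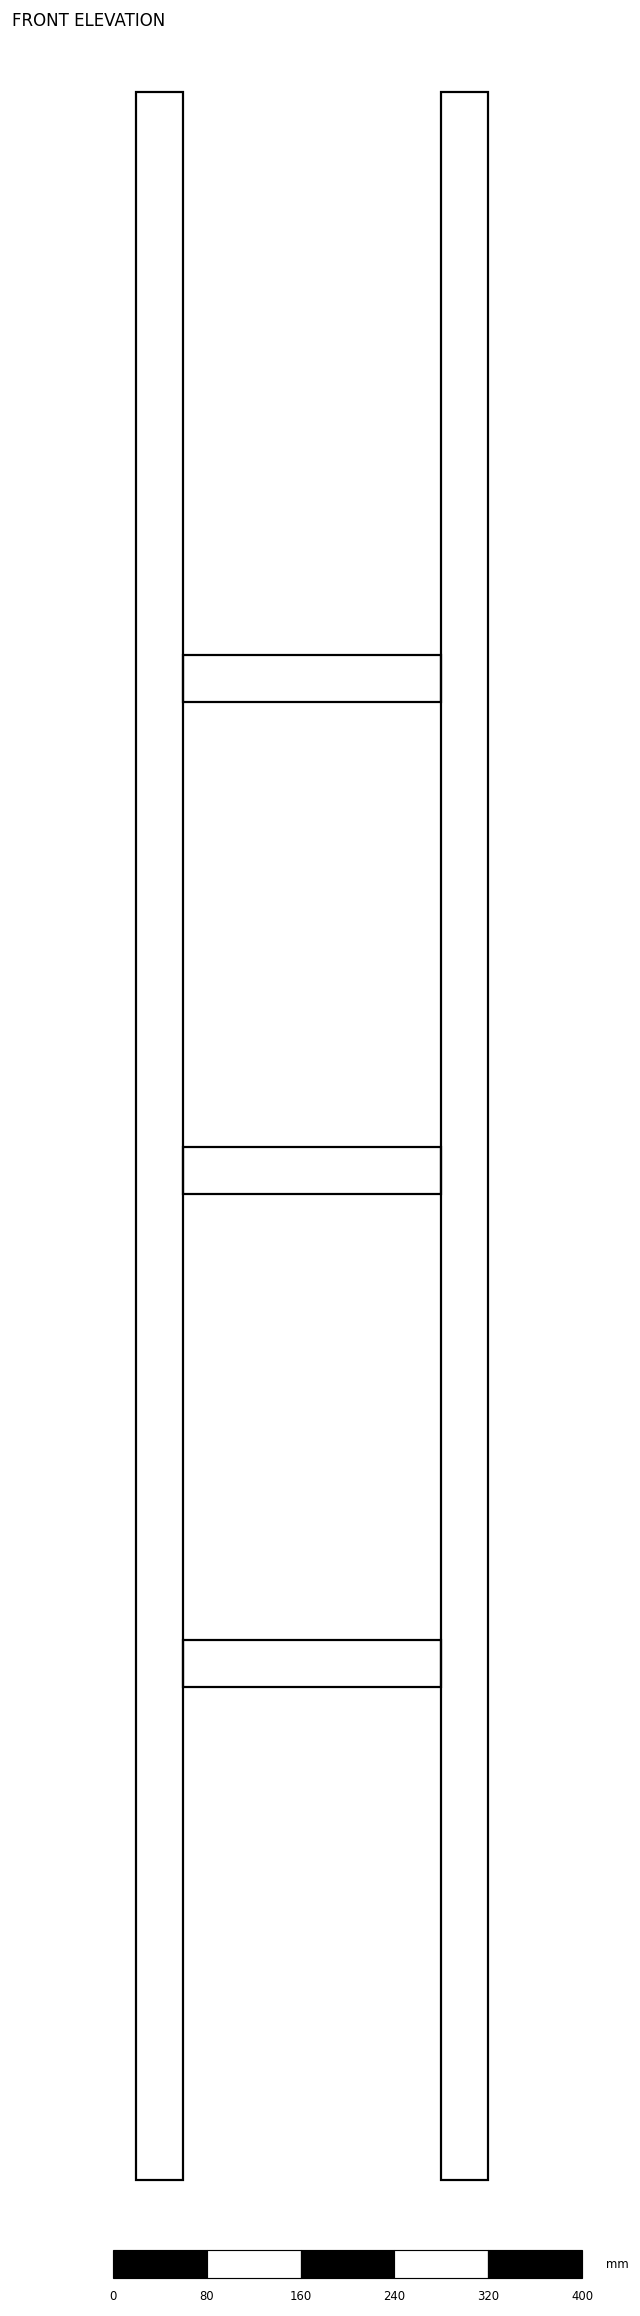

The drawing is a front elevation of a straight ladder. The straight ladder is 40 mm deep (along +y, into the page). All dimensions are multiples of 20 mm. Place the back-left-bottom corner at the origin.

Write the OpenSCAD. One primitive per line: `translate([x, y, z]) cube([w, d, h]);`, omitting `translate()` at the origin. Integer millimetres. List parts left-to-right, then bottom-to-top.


cube([40, 40, 1780]);
translate([40, 0, 420]) cube([220, 40, 40]);
translate([40, 0, 840]) cube([220, 40, 40]);
translate([40, 0, 1260]) cube([220, 40, 40]);
translate([260, 0, 0]) cube([40, 40, 1780]);
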